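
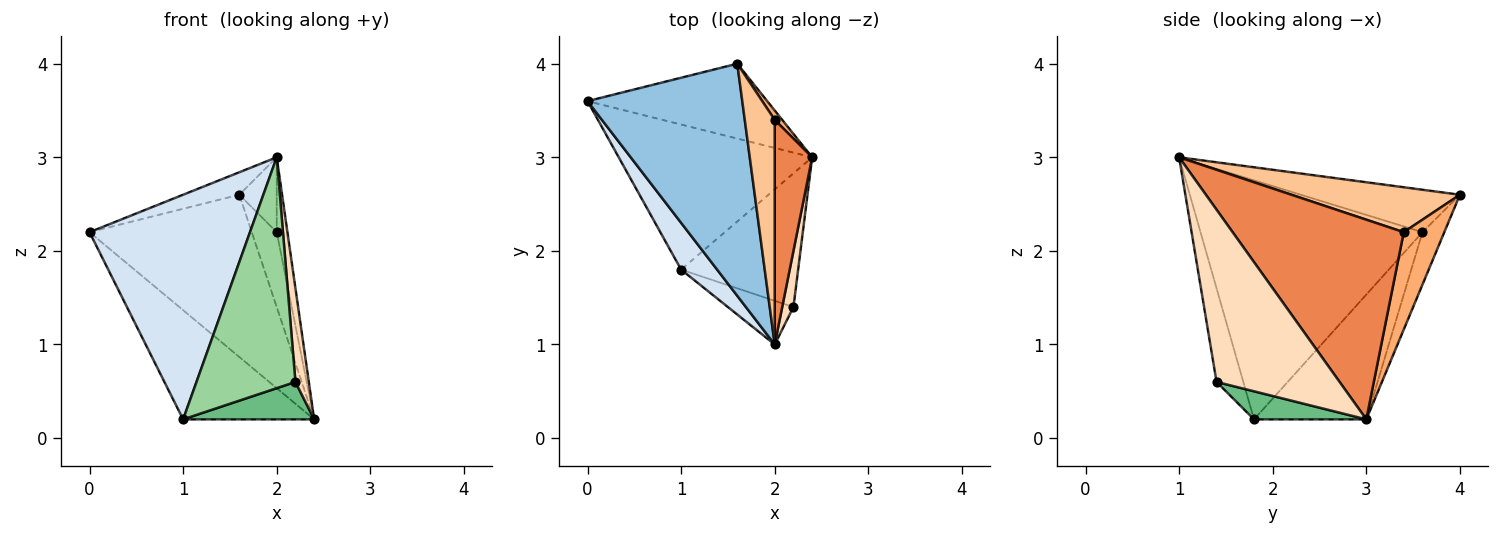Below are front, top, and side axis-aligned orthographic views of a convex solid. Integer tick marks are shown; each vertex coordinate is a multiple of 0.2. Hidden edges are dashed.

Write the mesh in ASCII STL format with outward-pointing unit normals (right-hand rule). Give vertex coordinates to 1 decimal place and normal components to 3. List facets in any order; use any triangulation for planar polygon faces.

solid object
 facet normal -0.121 0.901 -0.416
  outer loop
   vertex 1.6 4.0 2.6
   vertex 2.4 3.0 0.2
   vertex 0.0 3.6 2.2
  endloop
 endfacet
 facet normal -0.263 0.093 0.960
  outer loop
   vertex 1.6 4.0 2.6
   vertex 0.0 3.6 2.2
   vertex 2.0 1.0 3.0
  endloop
 endfacet
 facet normal -0.458 0.535 -0.710
  outer loop
   vertex 1.0 1.8 0.2
   vertex 0.0 3.6 2.2
   vertex 2.4 3.0 0.2
  endloop
 endfacet
 facet normal -0.804 -0.582 0.121
  outer loop
   vertex 1.0 1.8 0.2
   vertex 2.0 1.0 3.0
   vertex 0.0 3.6 2.2
  endloop
 endfacet
 facet normal 0.981 0.061 0.184
  outer loop
   vertex 2.0 3.4 2.2
   vertex 2.0 1.0 3.0
   vertex 2.4 3.0 0.2
  endloop
 endfacet
 facet normal 0.850 0.523 0.065
  outer loop
   vertex 2.0 3.4 2.2
   vertex 2.4 3.0 0.2
   vertex 1.6 4.0 2.6
  endloop
 endfacet
 facet normal 0.818 0.182 0.545
  outer loop
   vertex 2.0 3.4 2.2
   vertex 1.6 4.0 2.6
   vertex 2.0 1.0 3.0
  endloop
 endfacet
 facet normal 0.992 -0.108 0.065
  outer loop
   vertex 2.2 1.4 0.6
   vertex 2.4 3.0 0.2
   vertex 2.0 1.0 3.0
  endloop
 endfacet
 facet normal 0.225 -0.263 -0.938
  outer loop
   vertex 2.2 1.4 0.6
   vertex 1.0 1.8 0.2
   vertex 2.4 3.0 0.2
  endloop
 endfacet
 facet normal -0.257 -0.950 -0.180
  outer loop
   vertex 2.2 1.4 0.6
   vertex 2.0 1.0 3.0
   vertex 1.0 1.8 0.2
  endloop
 endfacet
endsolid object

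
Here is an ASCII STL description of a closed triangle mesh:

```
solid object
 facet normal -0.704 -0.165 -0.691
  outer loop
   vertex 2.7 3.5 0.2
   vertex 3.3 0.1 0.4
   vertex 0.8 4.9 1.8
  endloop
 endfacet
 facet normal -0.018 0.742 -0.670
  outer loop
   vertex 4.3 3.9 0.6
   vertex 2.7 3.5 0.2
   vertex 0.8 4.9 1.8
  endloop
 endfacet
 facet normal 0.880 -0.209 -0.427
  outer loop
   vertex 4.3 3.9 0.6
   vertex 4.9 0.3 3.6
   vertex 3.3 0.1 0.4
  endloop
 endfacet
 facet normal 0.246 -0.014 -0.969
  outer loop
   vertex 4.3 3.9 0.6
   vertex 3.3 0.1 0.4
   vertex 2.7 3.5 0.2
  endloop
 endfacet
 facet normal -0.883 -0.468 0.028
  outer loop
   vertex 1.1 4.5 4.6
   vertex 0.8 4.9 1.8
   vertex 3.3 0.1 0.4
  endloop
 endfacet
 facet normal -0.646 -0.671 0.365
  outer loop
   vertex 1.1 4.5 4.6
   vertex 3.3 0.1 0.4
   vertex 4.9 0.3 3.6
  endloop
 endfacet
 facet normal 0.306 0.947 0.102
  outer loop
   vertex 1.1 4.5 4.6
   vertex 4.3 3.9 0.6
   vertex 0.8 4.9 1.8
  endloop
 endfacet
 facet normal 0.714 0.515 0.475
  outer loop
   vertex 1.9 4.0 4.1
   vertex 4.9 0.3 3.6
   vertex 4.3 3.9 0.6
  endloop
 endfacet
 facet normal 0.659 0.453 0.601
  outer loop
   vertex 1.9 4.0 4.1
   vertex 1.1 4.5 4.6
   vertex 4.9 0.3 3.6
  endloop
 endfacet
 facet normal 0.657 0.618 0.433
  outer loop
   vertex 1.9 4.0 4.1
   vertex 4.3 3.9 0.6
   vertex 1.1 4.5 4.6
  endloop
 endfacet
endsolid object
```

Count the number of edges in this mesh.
15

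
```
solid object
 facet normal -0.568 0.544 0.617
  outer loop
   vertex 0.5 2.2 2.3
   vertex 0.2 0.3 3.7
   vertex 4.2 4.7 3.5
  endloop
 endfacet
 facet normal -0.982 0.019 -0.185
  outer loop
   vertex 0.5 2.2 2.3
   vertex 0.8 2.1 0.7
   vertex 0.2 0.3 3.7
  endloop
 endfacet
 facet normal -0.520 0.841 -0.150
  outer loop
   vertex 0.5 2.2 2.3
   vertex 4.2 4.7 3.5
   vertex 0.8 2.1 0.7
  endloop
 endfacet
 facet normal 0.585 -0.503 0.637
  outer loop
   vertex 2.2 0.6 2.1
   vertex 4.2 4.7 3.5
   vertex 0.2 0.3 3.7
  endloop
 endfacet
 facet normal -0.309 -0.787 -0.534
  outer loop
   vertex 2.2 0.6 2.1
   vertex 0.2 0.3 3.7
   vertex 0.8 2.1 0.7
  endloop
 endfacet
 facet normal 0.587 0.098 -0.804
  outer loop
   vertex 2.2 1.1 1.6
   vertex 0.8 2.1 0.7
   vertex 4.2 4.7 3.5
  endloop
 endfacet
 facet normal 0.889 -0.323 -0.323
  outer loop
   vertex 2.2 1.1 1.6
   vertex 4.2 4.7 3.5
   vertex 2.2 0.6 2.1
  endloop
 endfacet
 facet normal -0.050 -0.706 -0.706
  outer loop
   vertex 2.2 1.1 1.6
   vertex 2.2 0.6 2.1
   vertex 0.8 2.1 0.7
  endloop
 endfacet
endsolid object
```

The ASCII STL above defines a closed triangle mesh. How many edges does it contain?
12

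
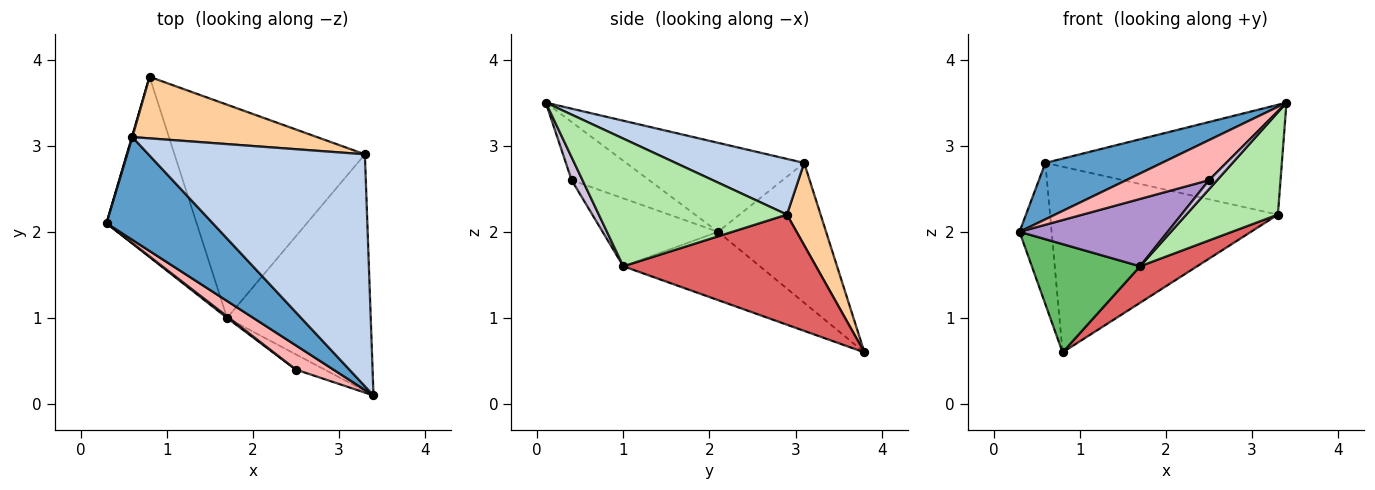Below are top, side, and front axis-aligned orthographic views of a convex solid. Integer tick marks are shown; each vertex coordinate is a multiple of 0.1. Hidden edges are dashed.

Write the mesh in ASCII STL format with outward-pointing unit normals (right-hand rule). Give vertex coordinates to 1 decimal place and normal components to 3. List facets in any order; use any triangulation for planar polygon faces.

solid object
 facet normal -0.592 -0.388 0.707
  outer loop
   vertex 0.6 3.1 2.8
   vertex 0.3 2.1 2.0
   vertex 3.4 0.1 3.5
  endloop
 endfacet
 facet normal 0.227 0.417 0.880
  outer loop
   vertex 0.6 3.1 2.8
   vertex 3.4 0.1 3.5
   vertex 3.3 2.9 2.2
  endloop
 endfacet
 facet normal -0.959 0.285 0.003
  outer loop
   vertex 0.6 3.1 2.8
   vertex 0.8 3.8 0.6
   vertex 0.3 2.1 2.0
  endloop
 endfacet
 facet normal 0.139 0.940 0.312
  outer loop
   vertex 0.6 3.1 2.8
   vertex 3.3 2.9 2.2
   vertex 0.8 3.8 0.6
  endloop
 endfacet
 facet normal -0.545 -0.432 -0.719
  outer loop
   vertex 1.7 1.0 1.6
   vertex 0.3 2.1 2.0
   vertex 0.8 3.8 0.6
  endloop
 endfacet
 facet normal 0.632 -0.308 -0.711
  outer loop
   vertex 1.7 1.0 1.6
   vertex 3.3 2.9 2.2
   vertex 3.4 0.1 3.5
  endloop
 endfacet
 facet normal 0.495 -0.147 -0.856
  outer loop
   vertex 1.7 1.0 1.6
   vertex 0.8 3.8 0.6
   vertex 3.3 2.9 2.2
  endloop
 endfacet
 facet normal -0.626 -0.668 0.403
  outer loop
   vertex 2.5 0.4 2.6
   vertex 3.4 0.1 3.5
   vertex 0.3 2.1 2.0
  endloop
 endfacet
 facet normal -0.614 -0.789 0.018
  outer loop
   vertex 2.5 0.4 2.6
   vertex 0.3 2.1 2.0
   vertex 1.7 1.0 1.6
  endloop
 endfacet
 facet normal 0.566 -0.424 -0.707
  outer loop
   vertex 2.5 0.4 2.6
   vertex 1.7 1.0 1.6
   vertex 3.4 0.1 3.5
  endloop
 endfacet
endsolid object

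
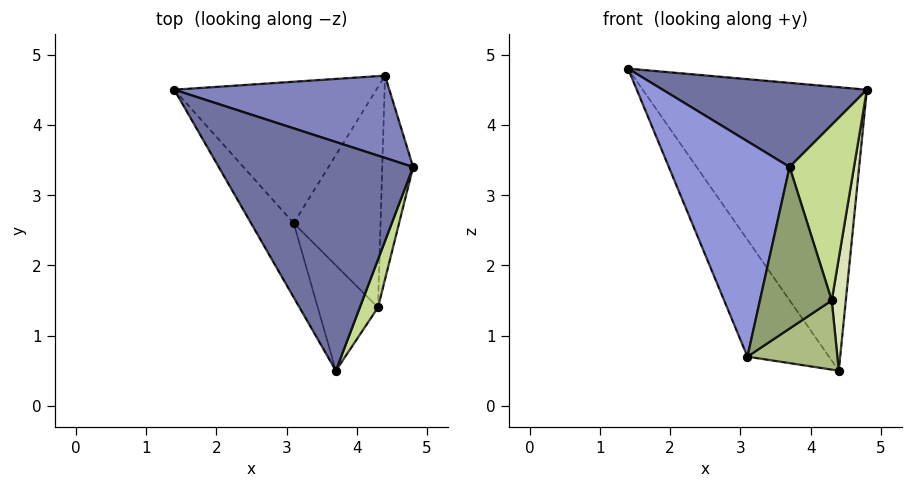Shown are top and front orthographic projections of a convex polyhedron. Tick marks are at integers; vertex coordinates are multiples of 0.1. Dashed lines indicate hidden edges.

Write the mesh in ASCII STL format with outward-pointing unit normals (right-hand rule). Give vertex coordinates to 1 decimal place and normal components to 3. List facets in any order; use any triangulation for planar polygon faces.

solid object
 facet normal -0.029 -0.345 0.938
  outer loop
   vertex 3.7 0.5 3.4
   vertex 4.8 3.4 4.5
   vertex 1.4 4.5 4.8
  endloop
 endfacet
 facet normal 0.318 0.911 0.264
  outer loop
   vertex 4.4 4.7 0.5
   vertex 1.4 4.5 4.8
   vertex 4.8 3.4 4.5
  endloop
 endfacet
 facet normal -0.879 -0.451 -0.155
  outer loop
   vertex 3.1 2.6 0.7
   vertex 3.7 0.5 3.4
   vertex 1.4 4.5 4.8
  endloop
 endfacet
 facet normal -0.754 0.418 -0.507
  outer loop
   vertex 3.1 2.6 0.7
   vertex 1.4 4.5 4.8
   vertex 4.4 4.7 0.5
  endloop
 endfacet
 facet normal -0.428 -0.757 -0.494
  outer loop
   vertex 4.3 1.4 1.5
   vertex 3.7 0.5 3.4
   vertex 3.1 2.6 0.7
  endloop
 endfacet
 facet normal 0.319 -0.284 -0.904
  outer loop
   vertex 4.3 1.4 1.5
   vertex 3.1 2.6 0.7
   vertex 4.4 4.7 0.5
  endloop
 endfacet
 facet normal 0.916 -0.387 0.106
  outer loop
   vertex 4.3 1.4 1.5
   vertex 4.8 3.4 4.5
   vertex 3.7 0.5 3.4
  endloop
 endfacet
 facet normal 0.990 -0.067 -0.121
  outer loop
   vertex 4.3 1.4 1.5
   vertex 4.4 4.7 0.5
   vertex 4.8 3.4 4.5
  endloop
 endfacet
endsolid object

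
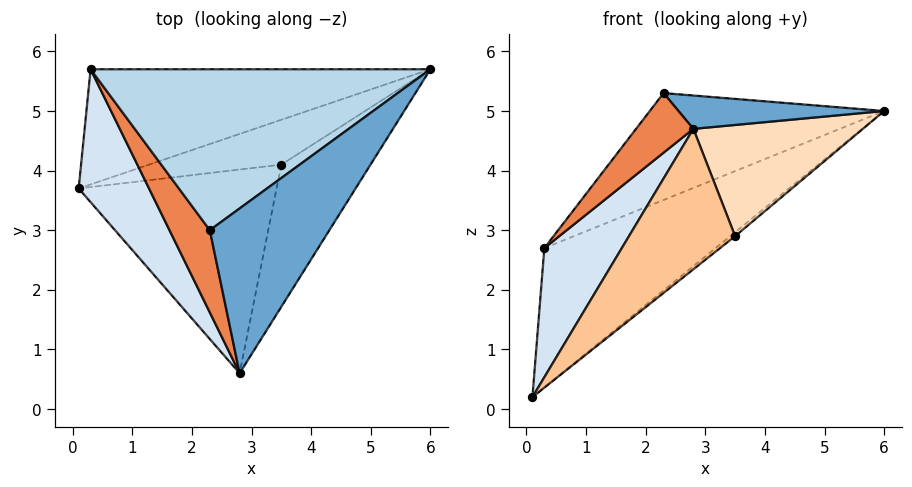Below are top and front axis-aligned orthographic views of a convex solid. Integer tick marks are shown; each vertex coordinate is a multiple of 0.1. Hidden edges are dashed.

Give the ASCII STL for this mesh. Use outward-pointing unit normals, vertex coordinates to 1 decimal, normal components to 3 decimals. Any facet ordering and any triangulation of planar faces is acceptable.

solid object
 facet normal 0.219 -0.194 0.956
  outer loop
   vertex 2.3 3.0 5.3
   vertex 2.8 0.6 4.7
   vertex 6.0 5.7 5.0
  endloop
 endfacet
 facet normal 0.249 0.746 -0.617
  outer loop
   vertex 0.3 5.7 2.7
   vertex 6.0 5.7 5.0
   vertex 0.1 3.7 0.2
  endloop
 endfacet
 facet normal -0.319 0.524 0.790
  outer loop
   vertex 0.3 5.7 2.7
   vertex 2.3 3.0 5.3
   vertex 6.0 5.7 5.0
  endloop
 endfacet
 facet normal -0.894 -0.312 0.321
  outer loop
   vertex 0.3 5.7 2.7
   vertex 0.1 3.7 0.2
   vertex 2.8 0.6 4.7
  endloop
 endfacet
 facet normal -0.879 -0.280 0.386
  outer loop
   vertex 0.3 5.7 2.7
   vertex 2.8 0.6 4.7
   vertex 2.3 3.0 5.3
  endloop
 endfacet
 facet normal 0.615 0.069 -0.785
  outer loop
   vertex 3.5 4.1 2.9
   vertex 0.1 3.7 0.2
   vertex 6.0 5.7 5.0
  endloop
 endfacet
 facet normal 0.585 -0.460 -0.668
  outer loop
   vertex 3.5 4.1 2.9
   vertex 2.8 0.6 4.7
   vertex 0.1 3.7 0.2
  endloop
 endfacet
 facet normal 0.726 -0.424 -0.542
  outer loop
   vertex 3.5 4.1 2.9
   vertex 6.0 5.7 5.0
   vertex 2.8 0.6 4.7
  endloop
 endfacet
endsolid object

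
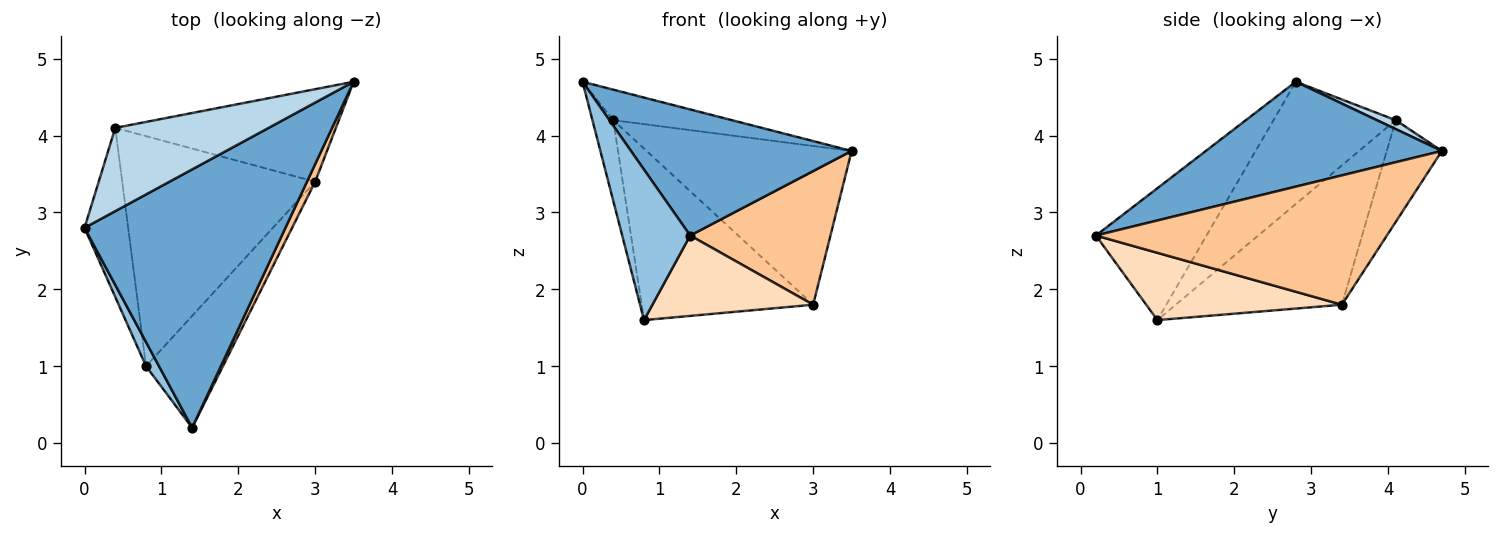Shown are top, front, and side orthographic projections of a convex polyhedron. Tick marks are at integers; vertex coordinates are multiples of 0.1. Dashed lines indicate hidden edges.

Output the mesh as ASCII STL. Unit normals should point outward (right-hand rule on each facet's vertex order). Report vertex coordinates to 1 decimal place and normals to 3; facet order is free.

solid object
 facet normal 0.425 -0.397 0.814
  outer loop
   vertex 1.4 0.2 2.7
   vertex 3.5 4.7 3.8
   vertex 0.0 2.8 4.7
  endloop
 endfacet
 facet normal -0.849 -0.522 0.084
  outer loop
   vertex 0.8 1.0 1.6
   vertex 1.4 0.2 2.7
   vertex 0.0 2.8 4.7
  endloop
 endfacet
 facet normal 0.054 0.344 0.937
  outer loop
   vertex 0.4 4.1 4.2
   vertex 0.0 2.8 4.7
   vertex 3.5 4.7 3.8
  endloop
 endfacet
 facet normal -0.930 0.158 -0.332
  outer loop
   vertex 0.4 4.1 4.2
   vertex 0.8 1.0 1.6
   vertex 0.0 2.8 4.7
  endloop
 endfacet
 facet normal -0.226 0.842 -0.490
  outer loop
   vertex 3.0 3.4 1.8
   vertex 0.4 4.1 4.2
   vertex 3.5 4.7 3.8
  endloop
 endfacet
 facet normal -0.501 0.517 -0.694
  outer loop
   vertex 3.0 3.4 1.8
   vertex 0.8 1.0 1.6
   vertex 0.4 4.1 4.2
  endloop
 endfacet
 facet normal 0.899 -0.434 0.057
  outer loop
   vertex 3.0 3.4 1.8
   vertex 3.5 4.7 3.8
   vertex 1.4 0.2 2.7
  endloop
 endfacet
 facet normal 0.579 -0.476 -0.662
  outer loop
   vertex 3.0 3.4 1.8
   vertex 1.4 0.2 2.7
   vertex 0.8 1.0 1.6
  endloop
 endfacet
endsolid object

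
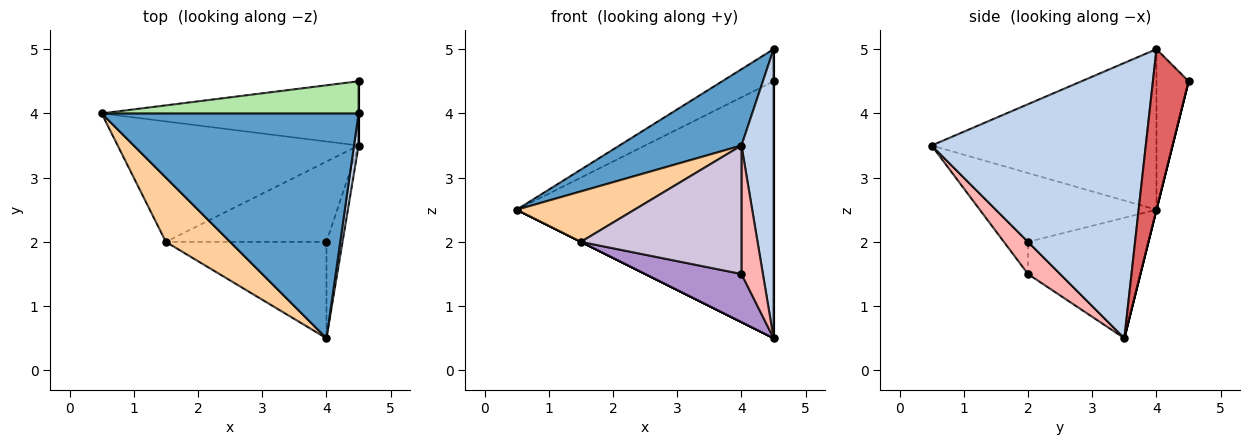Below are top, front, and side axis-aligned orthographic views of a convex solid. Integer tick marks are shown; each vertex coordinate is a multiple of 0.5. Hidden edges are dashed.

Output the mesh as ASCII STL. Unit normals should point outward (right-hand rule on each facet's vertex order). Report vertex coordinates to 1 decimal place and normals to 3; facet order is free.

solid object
 facet normal -0.509 -0.276 0.815
  outer loop
   vertex 4.5 4.0 5.0
   vertex 0.5 4.0 2.5
   vertex 4.0 0.5 3.5
  endloop
 endfacet
 facet normal 0.989 -0.148 0.016
  outer loop
   vertex 4.5 4.0 5.0
   vertex 4.0 0.5 3.5
   vertex 4.5 3.5 0.5
  endloop
 endfacet
 facet normal -0.447 0.000 -0.894
  outer loop
   vertex 1.5 2.0 2.0
   vertex 0.5 4.0 2.5
   vertex 4.5 3.5 0.5
  endloop
 endfacet
 facet normal -0.644 -0.472 0.601
  outer loop
   vertex 1.5 2.0 2.0
   vertex 4.0 0.5 3.5
   vertex 0.5 4.0 2.5
  endloop
 endfacet
 facet normal 0.000 0.970 -0.243
  outer loop
   vertex 4.5 4.5 4.5
   vertex 4.5 3.5 0.5
   vertex 0.5 4.0 2.5
  endloop
 endfacet
 facet normal -0.404 0.647 0.647
  outer loop
   vertex 4.5 4.5 4.5
   vertex 0.5 4.0 2.5
   vertex 4.5 4.0 5.0
  endloop
 endfacet
 facet normal 1.000 0.000 0.000
  outer loop
   vertex 4.5 4.5 4.5
   vertex 4.5 4.0 5.0
   vertex 4.5 3.5 0.5
  endloop
 endfacet
 facet normal 0.768 -0.512 -0.384
  outer loop
   vertex 4.0 2.0 1.5
   vertex 4.5 3.5 0.5
   vertex 4.0 0.5 3.5
  endloop
 endfacet
 facet normal -0.169 -0.507 -0.845
  outer loop
   vertex 4.0 2.0 1.5
   vertex 1.5 2.0 2.0
   vertex 4.5 3.5 0.5
  endloop
 endfacet
 facet normal -0.119 -0.794 -0.596
  outer loop
   vertex 4.0 2.0 1.5
   vertex 4.0 0.5 3.5
   vertex 1.5 2.0 2.0
  endloop
 endfacet
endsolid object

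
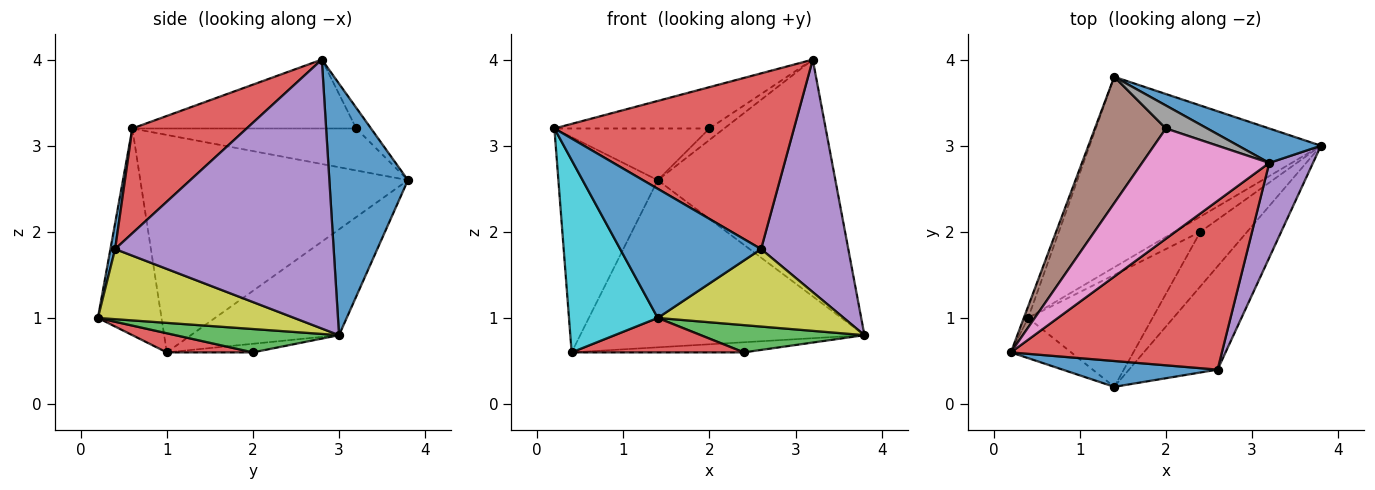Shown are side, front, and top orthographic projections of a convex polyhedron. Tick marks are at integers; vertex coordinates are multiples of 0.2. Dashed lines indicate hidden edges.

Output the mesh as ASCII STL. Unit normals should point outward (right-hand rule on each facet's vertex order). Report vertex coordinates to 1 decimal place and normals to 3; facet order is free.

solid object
 facet normal 0.401 0.907 0.132
  outer loop
   vertex 3.2 2.8 4.0
   vertex 3.8 3.0 0.8
   vertex 1.4 3.8 2.6
  endloop
 endfacet
 facet normal -0.937 0.348 -0.019
  outer loop
   vertex 0.4 1.0 0.6
   vertex 0.2 0.6 3.2
   vertex 1.4 3.8 2.6
  endloop
 endfacet
 facet normal -0.325 0.624 -0.711
  outer loop
   vertex 0.4 1.0 0.6
   vertex 1.4 3.8 2.6
   vertex 3.8 3.0 0.8
  endloop
 endfacet
 facet normal 0.325 -0.682 0.655
  outer loop
   vertex 2.6 0.4 1.8
   vertex 3.2 2.8 4.0
   vertex 0.2 0.6 3.2
  endloop
 endfacet
 facet normal 0.918 -0.366 0.149
  outer loop
   vertex 2.6 0.4 1.8
   vertex 3.8 3.0 0.8
   vertex 3.2 2.8 4.0
  endloop
 endfacet
 facet normal -0.480 0.332 0.812
  outer loop
   vertex 2.0 3.2 3.2
   vertex 1.4 3.8 2.6
   vertex 0.2 0.6 3.2
  endloop
 endfacet
 facet normal -0.452 0.313 0.835
  outer loop
   vertex 2.0 3.2 3.2
   vertex 0.2 0.6 3.2
   vertex 3.2 2.8 4.0
  endloop
 endfacet
 facet normal -0.408 0.408 0.816
  outer loop
   vertex 2.0 3.2 3.2
   vertex 3.2 2.8 4.0
   vertex 1.4 3.8 2.6
  endloop
 endfacet
 facet normal 0.535 -0.507 -0.676
  outer loop
   vertex 1.4 0.2 1.0
   vertex 3.8 3.0 0.8
   vertex 2.6 0.4 1.8
  endloop
 endfacet
 facet normal -0.574 -0.801 -0.167
  outer loop
   vertex 1.4 0.2 1.0
   vertex 0.2 0.6 3.2
   vertex 0.4 1.0 0.6
  endloop
 endfacet
 facet normal 0.033 -0.980 0.196
  outer loop
   vertex 1.4 0.2 1.0
   vertex 2.6 0.4 1.8
   vertex 0.2 0.6 3.2
  endloop
 endfacet
 facet normal -0.267 0.535 -0.802
  outer loop
   vertex 2.4 2.0 0.6
   vertex 0.4 1.0 0.6
   vertex 3.8 3.0 0.8
  endloop
 endfacet
 facet normal 0.408 -0.408 -0.816
  outer loop
   vertex 2.4 2.0 0.6
   vertex 3.8 3.0 0.8
   vertex 1.4 0.2 1.0
  endloop
 endfacet
 facet normal 0.145 -0.291 -0.946
  outer loop
   vertex 2.4 2.0 0.6
   vertex 1.4 0.2 1.0
   vertex 0.4 1.0 0.6
  endloop
 endfacet
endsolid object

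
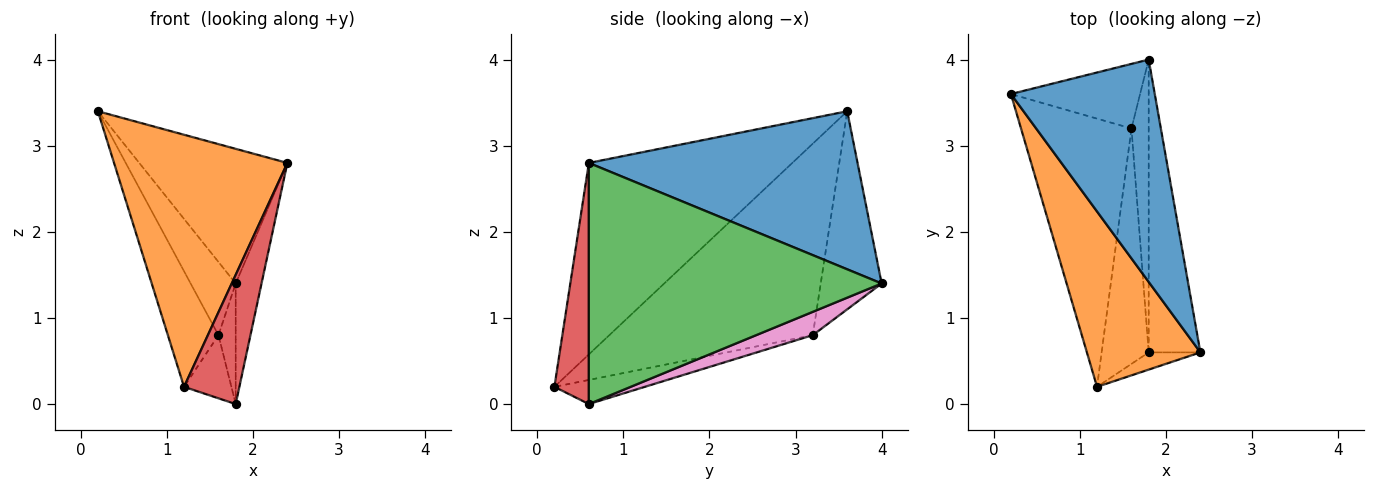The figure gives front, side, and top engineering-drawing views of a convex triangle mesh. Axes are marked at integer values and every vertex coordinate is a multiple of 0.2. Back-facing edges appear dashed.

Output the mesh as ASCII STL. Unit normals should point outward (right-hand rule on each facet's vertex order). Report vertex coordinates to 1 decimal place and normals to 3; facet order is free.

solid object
 facet normal 0.685 0.378 0.623
  outer loop
   vertex 1.8 4.0 1.4
   vertex 0.2 3.6 3.4
   vertex 2.4 0.6 2.8
  endloop
 endfacet
 facet normal -0.694 -0.591 0.411
  outer loop
   vertex 1.2 0.2 0.2
   vertex 2.4 0.6 2.8
   vertex 0.2 3.6 3.4
  endloop
 endfacet
 facet normal 0.974 0.086 -0.209
  outer loop
   vertex 1.8 0.6 0.0
   vertex 1.8 4.0 1.4
   vertex 2.4 0.6 2.8
  endloop
 endfacet
 facet normal 0.525 -0.844 -0.112
  outer loop
   vertex 1.8 0.6 0.0
   vertex 2.4 0.6 2.8
   vertex 1.2 0.2 0.2
  endloop
 endfacet
 facet normal -0.712 0.526 -0.464
  outer loop
   vertex 1.6 3.2 0.8
   vertex 0.2 3.6 3.4
   vertex 1.8 4.0 1.4
  endloop
 endfacet
 facet normal -0.847 0.211 -0.488
  outer loop
   vertex 1.6 3.2 0.8
   vertex 1.2 0.2 0.2
   vertex 0.2 3.6 3.4
  endloop
 endfacet
 facet normal 0.781 0.238 -0.577
  outer loop
   vertex 1.6 3.2 0.8
   vertex 1.8 4.0 1.4
   vertex 1.8 0.6 0.0
  endloop
 endfacet
 facet normal -0.443 0.232 -0.866
  outer loop
   vertex 1.6 3.2 0.8
   vertex 1.8 0.6 0.0
   vertex 1.2 0.2 0.2
  endloop
 endfacet
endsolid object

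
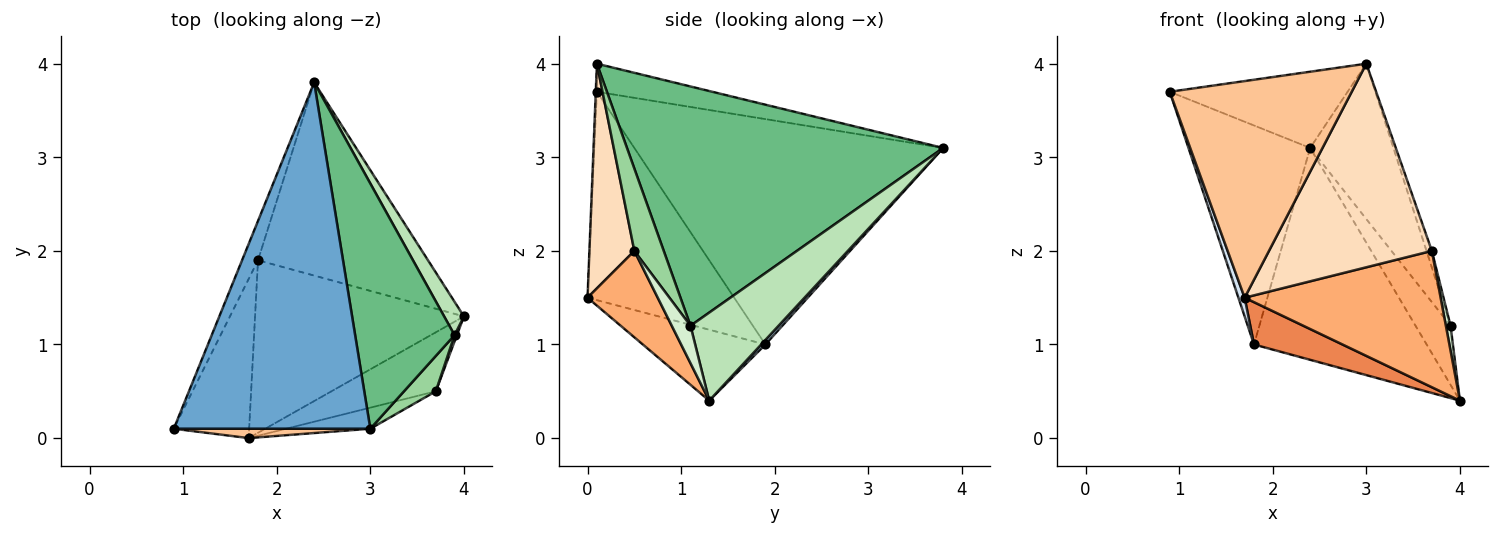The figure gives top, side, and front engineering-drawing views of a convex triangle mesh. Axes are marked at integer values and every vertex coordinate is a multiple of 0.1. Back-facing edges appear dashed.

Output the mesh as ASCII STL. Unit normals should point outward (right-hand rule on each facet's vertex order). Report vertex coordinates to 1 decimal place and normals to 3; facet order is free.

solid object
 facet normal -0.138 0.213 0.967
  outer loop
   vertex 3.0 0.1 4.0
   vertex 2.4 3.8 3.1
   vertex 0.9 0.1 3.7
  endloop
 endfacet
 facet normal -0.928 0.366 -0.066
  outer loop
   vertex 1.8 1.9 1.0
   vertex 0.9 0.1 3.7
   vertex 2.4 3.8 3.1
  endloop
 endfacet
 facet normal 0.018 0.739 -0.674
  outer loop
   vertex 1.8 1.9 1.0
   vertex 2.4 3.8 3.1
   vertex 4.0 1.3 0.4
  endloop
 endfacet
 facet normal -0.940 -0.040 -0.340
  outer loop
   vertex 1.7 0.0 1.5
   vertex 0.9 0.1 3.7
   vertex 1.8 1.9 1.0
  endloop
 endfacet
 facet normal -0.313 -0.226 -0.922
  outer loop
   vertex 1.7 0.0 1.5
   vertex 1.8 1.9 1.0
   vertex 4.0 1.3 0.4
  endloop
 endfacet
 facet normal 0.312 -0.872 -0.377
  outer loop
   vertex 1.7 0.0 1.5
   vertex 4.0 1.3 0.4
   vertex 3.7 0.5 2.0
  endloop
 endfacet
 facet normal -0.006 -0.999 0.043
  outer loop
   vertex 1.7 0.0 1.5
   vertex 3.0 0.1 4.0
   vertex 0.9 0.1 3.7
  endloop
 endfacet
 facet normal 0.265 -0.959 -0.099
  outer loop
   vertex 1.7 0.0 1.5
   vertex 3.7 0.5 2.0
   vertex 3.0 0.1 4.0
  endloop
 endfacet
 facet normal 0.897 0.236 0.373
  outer loop
   vertex 3.9 1.1 1.2
   vertex 2.4 3.8 3.1
   vertex 3.0 0.1 4.0
  endloop
 endfacet
 facet normal 0.920 0.167 0.355
  outer loop
   vertex 3.9 1.1 1.2
   vertex 3.0 0.1 4.0
   vertex 3.7 0.5 2.0
  endloop
 endfacet
 facet normal 0.910 0.362 0.204
  outer loop
   vertex 3.9 1.1 1.2
   vertex 4.0 1.3 0.4
   vertex 2.4 3.8 3.1
  endloop
 endfacet
 facet normal 0.968 -0.242 0.061
  outer loop
   vertex 3.9 1.1 1.2
   vertex 3.7 0.5 2.0
   vertex 4.0 1.3 0.4
  endloop
 endfacet
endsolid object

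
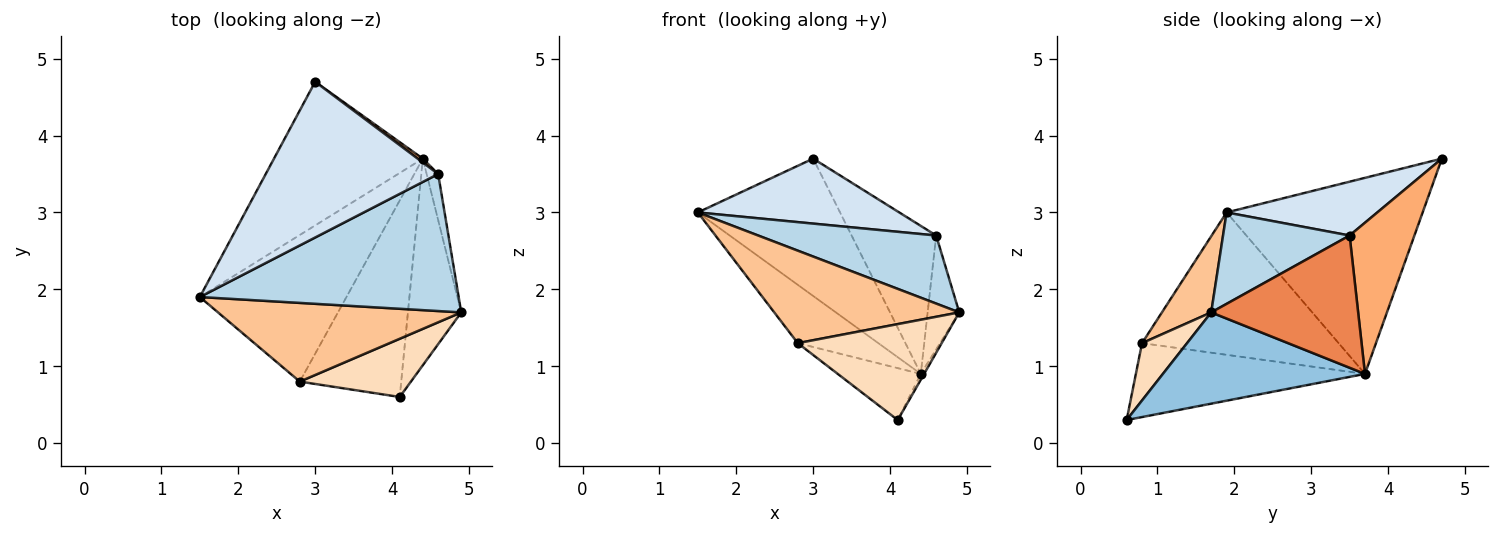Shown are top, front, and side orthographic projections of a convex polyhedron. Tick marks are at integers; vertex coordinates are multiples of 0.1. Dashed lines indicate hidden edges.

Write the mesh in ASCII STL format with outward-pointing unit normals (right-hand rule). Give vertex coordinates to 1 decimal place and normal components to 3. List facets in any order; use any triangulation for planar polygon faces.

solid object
 facet normal -0.690 0.500 -0.524
  outer loop
   vertex 4.4 3.7 0.9
   vertex 1.5 1.9 3.0
   vertex 3.0 4.7 3.7
  endloop
 endfacet
 facet normal 0.863 0.014 -0.504
  outer loop
   vertex 4.4 3.7 0.9
   vertex 4.9 1.7 1.7
   vertex 4.1 0.6 0.3
  endloop
 endfacet
 facet normal 0.302 -0.424 0.854
  outer loop
   vertex 4.6 3.5 2.7
   vertex 1.5 1.9 3.0
   vertex 4.9 1.7 1.7
  endloop
 endfacet
 facet normal 0.277 -0.370 0.887
  outer loop
   vertex 4.6 3.5 2.7
   vertex 3.0 4.7 3.7
   vertex 1.5 1.9 3.0
  endloop
 endfacet
 facet normal 0.974 0.210 -0.085
  outer loop
   vertex 4.6 3.5 2.7
   vertex 4.9 1.7 1.7
   vertex 4.4 3.7 0.9
  endloop
 endfacet
 facet normal 0.608 0.794 0.021
  outer loop
   vertex 4.6 3.5 2.7
   vertex 4.4 3.7 0.9
   vertex 3.0 4.7 3.7
  endloop
 endfacet
 facet normal 0.199 -0.746 0.635
  outer loop
   vertex 2.8 0.8 1.3
   vertex 4.9 1.7 1.7
   vertex 1.5 1.9 3.0
  endloop
 endfacet
 facet normal 0.258 -0.826 0.501
  outer loop
   vertex 2.8 0.8 1.3
   vertex 4.1 0.6 0.3
   vertex 4.9 1.7 1.7
  endloop
 endfacet
 facet normal -0.670 0.274 -0.690
  outer loop
   vertex 2.8 0.8 1.3
   vertex 1.5 1.9 3.0
   vertex 4.4 3.7 0.9
  endloop
 endfacet
 facet normal -0.576 0.209 -0.790
  outer loop
   vertex 2.8 0.8 1.3
   vertex 4.4 3.7 0.9
   vertex 4.1 0.6 0.3
  endloop
 endfacet
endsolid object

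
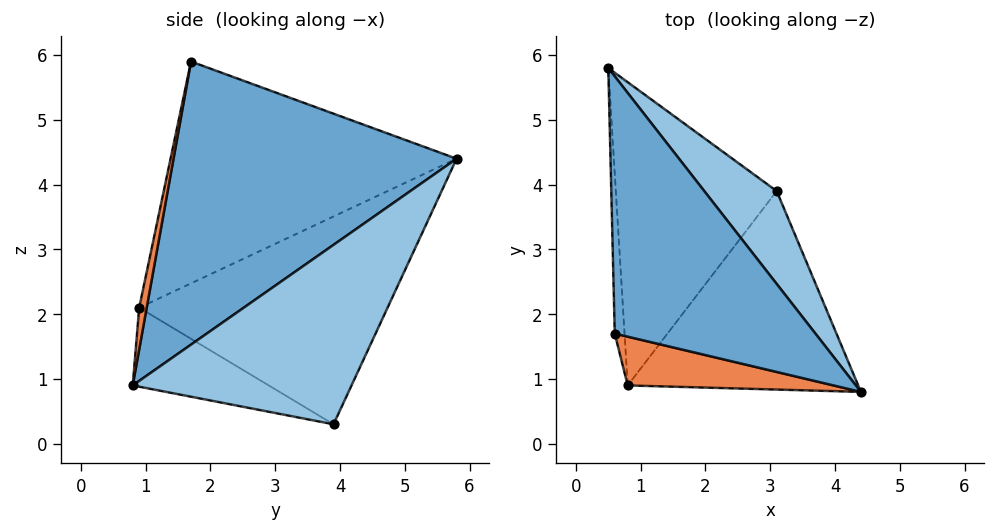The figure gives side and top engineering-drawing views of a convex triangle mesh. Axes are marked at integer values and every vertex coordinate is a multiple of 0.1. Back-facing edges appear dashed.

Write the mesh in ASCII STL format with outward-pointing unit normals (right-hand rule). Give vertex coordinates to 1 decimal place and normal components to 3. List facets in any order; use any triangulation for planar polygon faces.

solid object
 facet normal 0.795 0.226 0.563
  outer loop
   vertex 0.6 1.7 5.9
   vertex 4.4 0.8 0.9
   vertex 0.5 5.8 4.4
  endloop
 endfacet
 facet normal 0.842 0.419 0.340
  outer loop
   vertex 3.1 3.9 0.3
   vertex 0.5 5.8 4.4
   vertex 4.4 0.8 0.9
  endloop
 endfacet
 facet normal -0.998 -0.040 -0.044
  outer loop
   vertex 0.8 0.9 2.1
   vertex 0.6 1.7 5.9
   vertex 0.5 5.8 4.4
  endloop
 endfacet
 facet normal -0.769 0.232 -0.595
  outer loop
   vertex 0.8 0.9 2.1
   vertex 0.5 5.8 4.4
   vertex 3.1 3.9 0.3
  endloop
 endfacet
 facet normal 0.042 -0.977 0.208
  outer loop
   vertex 0.8 0.9 2.1
   vertex 4.4 0.8 0.9
   vertex 0.6 1.7 5.9
  endloop
 endfacet
 facet normal -0.309 -0.304 -0.901
  outer loop
   vertex 0.8 0.9 2.1
   vertex 3.1 3.9 0.3
   vertex 4.4 0.8 0.9
  endloop
 endfacet
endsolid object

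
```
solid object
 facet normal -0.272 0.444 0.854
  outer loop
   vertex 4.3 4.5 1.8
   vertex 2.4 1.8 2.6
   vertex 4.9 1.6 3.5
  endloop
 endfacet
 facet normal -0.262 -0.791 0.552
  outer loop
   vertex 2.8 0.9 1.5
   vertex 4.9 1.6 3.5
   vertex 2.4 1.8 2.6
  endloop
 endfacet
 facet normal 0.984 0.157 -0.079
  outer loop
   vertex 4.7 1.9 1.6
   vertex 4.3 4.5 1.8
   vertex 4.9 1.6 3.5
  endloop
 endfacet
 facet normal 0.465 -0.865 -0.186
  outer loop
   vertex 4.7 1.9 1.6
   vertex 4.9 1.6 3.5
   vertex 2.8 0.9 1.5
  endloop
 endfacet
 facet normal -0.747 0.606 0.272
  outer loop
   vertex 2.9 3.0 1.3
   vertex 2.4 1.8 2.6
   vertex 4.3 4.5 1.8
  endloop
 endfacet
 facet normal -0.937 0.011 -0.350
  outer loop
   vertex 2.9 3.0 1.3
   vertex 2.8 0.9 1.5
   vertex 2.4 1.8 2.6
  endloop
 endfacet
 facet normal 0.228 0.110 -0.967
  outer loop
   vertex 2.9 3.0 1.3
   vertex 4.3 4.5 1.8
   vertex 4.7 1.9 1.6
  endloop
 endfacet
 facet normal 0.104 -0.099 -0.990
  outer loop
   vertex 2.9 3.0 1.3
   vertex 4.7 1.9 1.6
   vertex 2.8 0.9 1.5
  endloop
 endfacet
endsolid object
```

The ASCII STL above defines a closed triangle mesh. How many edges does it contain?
12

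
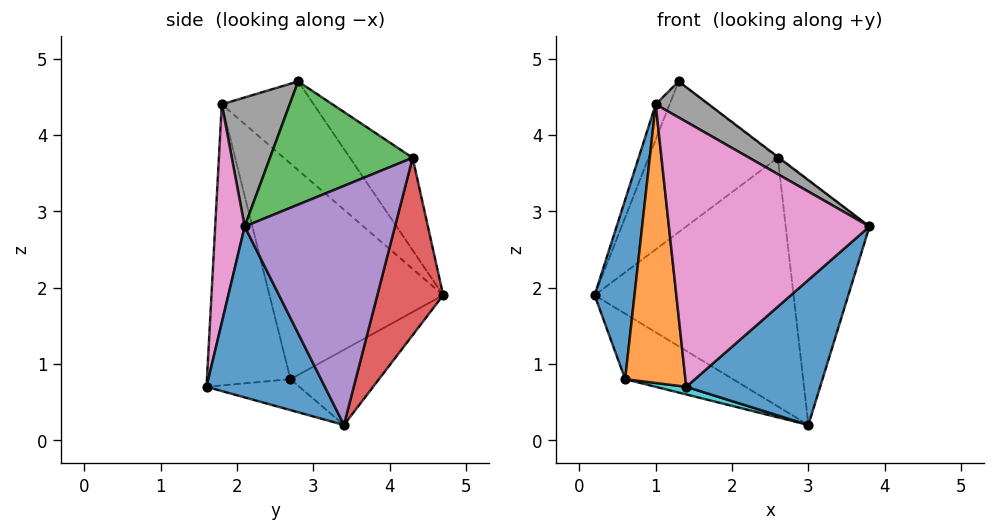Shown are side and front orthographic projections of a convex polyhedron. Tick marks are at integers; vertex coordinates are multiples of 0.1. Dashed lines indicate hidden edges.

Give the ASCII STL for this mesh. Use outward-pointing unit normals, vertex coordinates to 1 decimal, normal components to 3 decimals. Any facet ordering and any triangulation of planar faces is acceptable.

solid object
 facet normal 0.573 -0.649 -0.501
  outer loop
   vertex 3.0 3.4 0.2
   vertex 3.8 2.1 2.8
   vertex 1.4 1.6 0.7
  endloop
 endfacet
 facet normal -0.344 0.709 0.616
  outer loop
   vertex 2.6 4.3 3.7
   vertex 0.2 4.7 1.9
   vertex 1.3 2.8 4.7
  endloop
 endfacet
 facet normal 0.606 0.005 0.795
  outer loop
   vertex 2.6 4.3 3.7
   vertex 1.3 2.8 4.7
   vertex 3.8 2.1 2.8
  endloop
 endfacet
 facet normal 0.308 0.929 -0.204
  outer loop
   vertex 2.6 4.3 3.7
   vertex 3.0 3.4 0.2
   vertex 0.2 4.7 1.9
  endloop
 endfacet
 facet normal 0.873 0.487 -0.025
  outer loop
   vertex 2.6 4.3 3.7
   vertex 3.8 2.1 2.8
   vertex 3.0 3.4 0.2
  endloop
 endfacet
 facet normal -0.888 0.134 0.440
  outer loop
   vertex 1.0 1.8 4.4
   vertex 1.3 2.8 4.7
   vertex 0.2 4.7 1.9
  endloop
 endfacet
 facet normal 0.145 -0.987 0.069
  outer loop
   vertex 1.0 1.8 4.4
   vertex 1.4 1.6 0.7
   vertex 3.8 2.1 2.8
  endloop
 endfacet
 facet normal 0.489 -0.382 0.784
  outer loop
   vertex 1.0 1.8 4.4
   vertex 3.8 2.1 2.8
   vertex 1.3 2.8 4.7
  endloop
 endfacet
 facet normal -0.331 0.403 -0.853
  outer loop
   vertex 0.6 2.7 0.8
   vertex 0.2 4.7 1.9
   vertex 3.0 3.4 0.2
  endloop
 endfacet
 facet normal -0.222 -0.073 -0.972
  outer loop
   vertex 0.6 2.7 0.8
   vertex 3.0 3.4 0.2
   vertex 1.4 1.6 0.7
  endloop
 endfacet
 facet normal -0.973 -0.223 0.052
  outer loop
   vertex 0.6 2.7 0.8
   vertex 1.0 1.8 4.4
   vertex 0.2 4.7 1.9
  endloop
 endfacet
 facet normal -0.810 -0.584 -0.056
  outer loop
   vertex 0.6 2.7 0.8
   vertex 1.4 1.6 0.7
   vertex 1.0 1.8 4.4
  endloop
 endfacet
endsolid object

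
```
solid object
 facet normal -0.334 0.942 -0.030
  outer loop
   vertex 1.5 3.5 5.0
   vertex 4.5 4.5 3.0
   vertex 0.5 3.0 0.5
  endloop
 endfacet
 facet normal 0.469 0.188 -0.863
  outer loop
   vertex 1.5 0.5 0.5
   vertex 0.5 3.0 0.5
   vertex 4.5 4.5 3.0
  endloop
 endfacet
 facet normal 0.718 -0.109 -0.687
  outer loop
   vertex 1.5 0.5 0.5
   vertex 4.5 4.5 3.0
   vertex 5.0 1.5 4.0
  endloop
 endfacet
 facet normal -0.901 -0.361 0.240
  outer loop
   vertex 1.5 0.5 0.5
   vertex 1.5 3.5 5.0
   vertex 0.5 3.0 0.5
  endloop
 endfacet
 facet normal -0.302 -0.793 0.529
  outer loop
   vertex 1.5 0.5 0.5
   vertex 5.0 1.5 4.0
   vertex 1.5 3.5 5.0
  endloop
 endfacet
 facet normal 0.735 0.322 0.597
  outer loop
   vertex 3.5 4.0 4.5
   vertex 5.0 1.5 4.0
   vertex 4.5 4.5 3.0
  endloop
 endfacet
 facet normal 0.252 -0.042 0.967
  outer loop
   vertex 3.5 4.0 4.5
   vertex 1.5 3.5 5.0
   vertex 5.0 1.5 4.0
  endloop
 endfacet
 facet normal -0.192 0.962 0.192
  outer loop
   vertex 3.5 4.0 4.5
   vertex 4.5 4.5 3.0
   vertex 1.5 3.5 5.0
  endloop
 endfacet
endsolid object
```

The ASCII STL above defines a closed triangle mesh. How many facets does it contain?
8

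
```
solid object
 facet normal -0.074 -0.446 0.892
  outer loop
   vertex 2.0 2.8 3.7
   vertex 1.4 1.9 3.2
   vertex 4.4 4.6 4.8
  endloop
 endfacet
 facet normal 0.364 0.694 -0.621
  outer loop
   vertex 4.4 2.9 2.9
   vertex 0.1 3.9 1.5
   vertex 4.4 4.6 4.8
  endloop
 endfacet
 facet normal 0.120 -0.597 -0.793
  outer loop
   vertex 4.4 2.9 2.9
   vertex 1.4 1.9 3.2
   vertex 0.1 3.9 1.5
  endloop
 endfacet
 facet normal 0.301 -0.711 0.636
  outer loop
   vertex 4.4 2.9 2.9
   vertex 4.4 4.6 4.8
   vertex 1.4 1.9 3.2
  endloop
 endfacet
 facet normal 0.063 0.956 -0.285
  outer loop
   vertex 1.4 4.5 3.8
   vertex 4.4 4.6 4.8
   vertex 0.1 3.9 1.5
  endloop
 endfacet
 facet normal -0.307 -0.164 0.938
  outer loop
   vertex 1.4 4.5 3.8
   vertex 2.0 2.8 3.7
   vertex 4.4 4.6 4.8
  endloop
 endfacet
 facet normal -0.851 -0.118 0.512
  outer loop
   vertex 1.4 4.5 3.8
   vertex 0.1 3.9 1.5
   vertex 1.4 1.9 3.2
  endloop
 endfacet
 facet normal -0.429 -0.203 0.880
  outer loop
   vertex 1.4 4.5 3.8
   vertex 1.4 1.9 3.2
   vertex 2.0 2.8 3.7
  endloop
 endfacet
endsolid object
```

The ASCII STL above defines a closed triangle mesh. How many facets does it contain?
8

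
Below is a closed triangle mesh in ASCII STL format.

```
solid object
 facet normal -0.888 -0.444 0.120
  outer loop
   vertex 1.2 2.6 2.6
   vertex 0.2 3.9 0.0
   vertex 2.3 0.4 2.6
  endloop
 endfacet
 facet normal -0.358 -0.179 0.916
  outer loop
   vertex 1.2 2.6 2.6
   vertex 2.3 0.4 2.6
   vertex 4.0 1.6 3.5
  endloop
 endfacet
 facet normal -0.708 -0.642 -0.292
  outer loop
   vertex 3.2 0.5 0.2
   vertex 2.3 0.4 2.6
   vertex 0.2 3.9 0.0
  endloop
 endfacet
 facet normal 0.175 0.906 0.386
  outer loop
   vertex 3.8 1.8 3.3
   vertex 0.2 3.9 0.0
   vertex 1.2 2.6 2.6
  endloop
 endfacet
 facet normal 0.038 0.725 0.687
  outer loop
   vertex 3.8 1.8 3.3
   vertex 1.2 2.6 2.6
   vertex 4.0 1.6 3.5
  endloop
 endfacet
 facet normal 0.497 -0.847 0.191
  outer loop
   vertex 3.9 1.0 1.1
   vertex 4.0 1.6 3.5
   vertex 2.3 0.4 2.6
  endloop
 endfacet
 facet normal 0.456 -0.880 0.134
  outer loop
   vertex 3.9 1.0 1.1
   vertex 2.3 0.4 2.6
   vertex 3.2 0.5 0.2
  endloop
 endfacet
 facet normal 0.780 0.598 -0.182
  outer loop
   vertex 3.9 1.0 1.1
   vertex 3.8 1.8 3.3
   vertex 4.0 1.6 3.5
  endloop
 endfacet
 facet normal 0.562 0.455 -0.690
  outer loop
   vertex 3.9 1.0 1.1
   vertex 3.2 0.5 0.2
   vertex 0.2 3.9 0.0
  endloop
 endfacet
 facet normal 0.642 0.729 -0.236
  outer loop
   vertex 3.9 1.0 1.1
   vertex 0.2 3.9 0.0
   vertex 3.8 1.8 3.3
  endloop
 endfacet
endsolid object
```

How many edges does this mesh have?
15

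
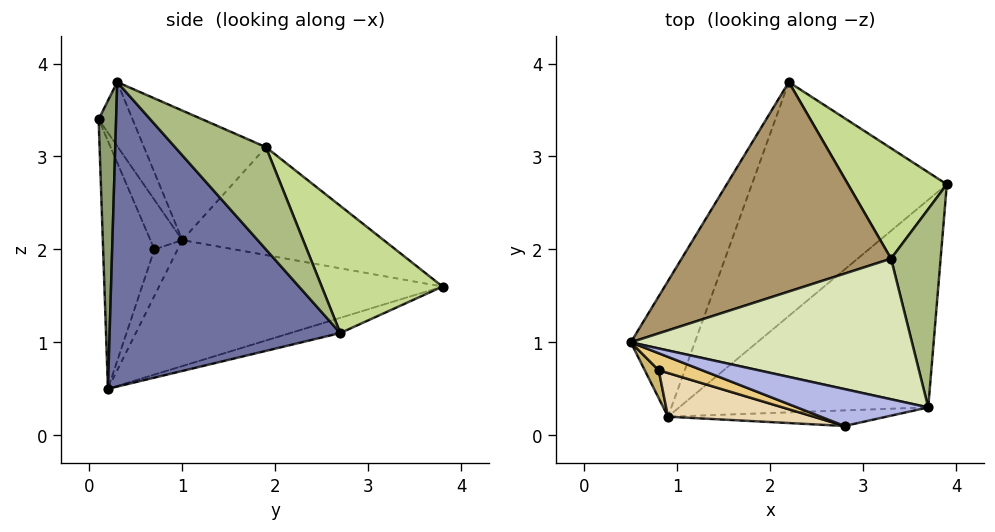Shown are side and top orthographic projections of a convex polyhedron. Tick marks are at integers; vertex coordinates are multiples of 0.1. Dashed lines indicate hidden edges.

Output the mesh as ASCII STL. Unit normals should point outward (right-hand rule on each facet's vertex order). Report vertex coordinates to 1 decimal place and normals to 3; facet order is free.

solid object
 facet normal 0.611 -0.613 -0.500
  outer loop
   vertex 0.9 0.2 0.5
   vertex 3.9 2.7 1.1
   vertex 3.7 0.3 3.8
  endloop
 endfacet
 facet normal -0.810 0.418 -0.412
  outer loop
   vertex 2.2 3.8 1.6
   vertex 0.9 0.2 0.5
   vertex 0.5 1.0 2.1
  endloop
 endfacet
 facet normal -0.074 0.316 -0.946
  outer loop
   vertex 2.2 3.8 1.6
   vertex 3.9 2.7 1.1
   vertex 0.9 0.2 0.5
  endloop
 endfacet
 facet normal -0.432 0.174 0.885
  outer loop
   vertex 2.8 0.1 3.4
   vertex 3.7 0.3 3.8
   vertex 0.5 1.0 2.1
  endloop
 endfacet
 facet normal 0.309 -0.922 -0.234
  outer loop
   vertex 2.8 0.1 3.4
   vertex 0.9 0.2 0.5
   vertex 3.7 0.3 3.8
  endloop
 endfacet
 facet normal 0.831 0.384 0.403
  outer loop
   vertex 3.3 1.9 3.1
   vertex 3.7 0.3 3.8
   vertex 3.9 2.7 1.1
  endloop
 endfacet
 facet normal 0.575 0.686 0.447
  outer loop
   vertex 3.3 1.9 3.1
   vertex 3.9 2.7 1.1
   vertex 2.2 3.8 1.6
  endloop
 endfacet
 facet normal -0.402 0.281 0.872
  outer loop
   vertex 3.3 1.9 3.1
   vertex 0.5 1.0 2.1
   vertex 3.7 0.3 3.8
  endloop
 endfacet
 facet normal -0.420 0.400 0.815
  outer loop
   vertex 3.3 1.9 3.1
   vertex 2.2 3.8 1.6
   vertex 0.5 1.0 2.1
  endloop
 endfacet
 facet normal -0.659 -0.725 0.198
  outer loop
   vertex 0.8 0.7 2.0
   vertex 0.5 1.0 2.1
   vertex 0.9 0.2 0.5
  endloop
 endfacet
 facet normal -0.540 -0.697 0.472
  outer loop
   vertex 0.8 0.7 2.0
   vertex 2.8 0.1 3.4
   vertex 0.5 1.0 2.1
  endloop
 endfacet
 facet normal -0.439 -0.861 0.258
  outer loop
   vertex 0.8 0.7 2.0
   vertex 0.9 0.2 0.5
   vertex 2.8 0.1 3.4
  endloop
 endfacet
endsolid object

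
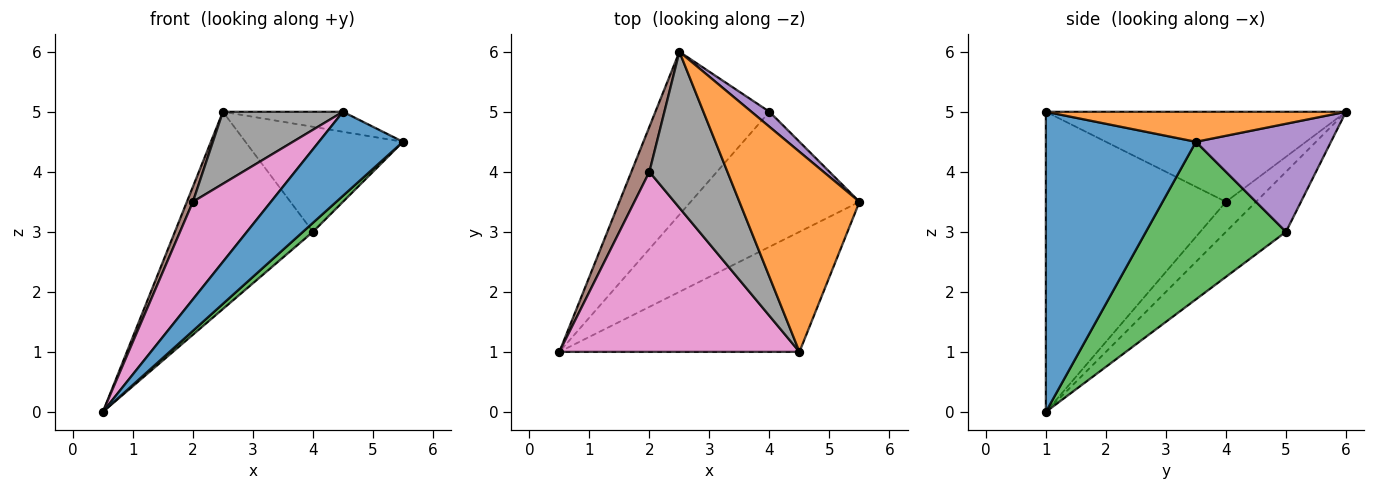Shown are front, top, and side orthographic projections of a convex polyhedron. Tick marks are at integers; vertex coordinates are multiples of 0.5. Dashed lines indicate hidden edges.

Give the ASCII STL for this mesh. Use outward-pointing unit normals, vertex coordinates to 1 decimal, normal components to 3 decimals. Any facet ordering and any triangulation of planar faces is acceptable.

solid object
 facet normal 0.715 -0.401 -0.572
  outer loop
   vertex 4.5 1.0 5.0
   vertex 0.5 1.0 0.0
   vertex 5.5 3.5 4.5
  endloop
 endfacet
 facet normal 0.241 0.097 0.966
  outer loop
   vertex 4.5 1.0 5.0
   vertex 5.5 3.5 4.5
   vertex 2.5 6.0 5.0
  endloop
 endfacet
 facet normal 0.682 -0.049 -0.730
  outer loop
   vertex 4.0 5.0 3.0
   vertex 5.5 3.5 4.5
   vertex 0.5 1.0 0.0
  endloop
 endfacet
 facet normal -0.318 0.731 -0.604
  outer loop
   vertex 4.0 5.0 3.0
   vertex 0.5 1.0 0.0
   vertex 2.5 6.0 5.0
  endloop
 endfacet
 facet normal 0.647 0.755 0.108
  outer loop
   vertex 4.0 5.0 3.0
   vertex 2.5 6.0 5.0
   vertex 5.5 3.5 4.5
  endloop
 endfacet
 facet normal -0.845 -0.169 0.507
  outer loop
   vertex 2.0 4.0 3.5
   vertex 2.5 6.0 5.0
   vertex 0.5 1.0 0.0
  endloop
 endfacet
 facet normal -0.740 -0.321 0.592
  outer loop
   vertex 2.0 4.0 3.5
   vertex 0.5 1.0 0.0
   vertex 4.5 1.0 5.0
  endloop
 endfacet
 facet normal -0.723 -0.289 0.627
  outer loop
   vertex 2.0 4.0 3.5
   vertex 4.5 1.0 5.0
   vertex 2.5 6.0 5.0
  endloop
 endfacet
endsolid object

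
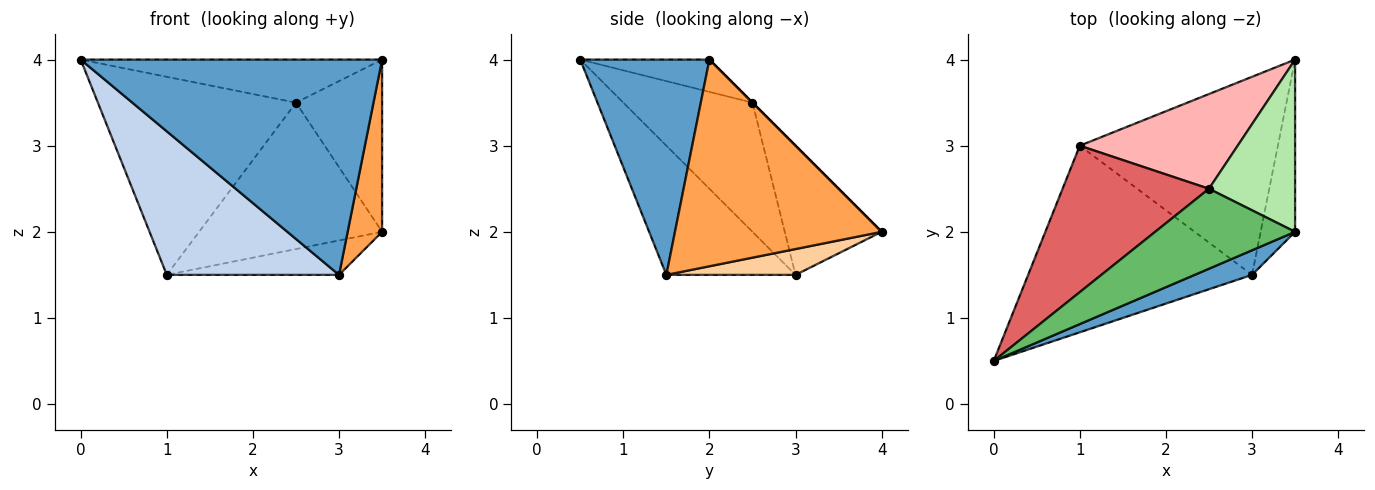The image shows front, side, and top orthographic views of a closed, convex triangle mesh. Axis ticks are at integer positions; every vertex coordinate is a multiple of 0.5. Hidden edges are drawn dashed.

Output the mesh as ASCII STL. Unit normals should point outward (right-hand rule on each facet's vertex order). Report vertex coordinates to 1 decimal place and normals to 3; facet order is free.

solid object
 facet normal 0.392 -0.914 0.104
  outer loop
   vertex 3.0 1.5 1.5
   vertex 3.5 2.0 4.0
   vertex 0.0 0.5 4.0
  endloop
 endfacet
 facet normal -0.416 -0.554 -0.721
  outer loop
   vertex 3.0 1.5 1.5
   vertex 0.0 0.5 4.0
   vertex 1.0 3.0 1.5
  endloop
 endfacet
 facet normal 0.973 -0.162 -0.162
  outer loop
   vertex 3.0 1.5 1.5
   vertex 3.5 4.0 2.0
   vertex 3.5 2.0 4.0
  endloop
 endfacet
 facet normal 0.127 0.170 -0.977
  outer loop
   vertex 3.0 1.5 1.5
   vertex 1.0 3.0 1.5
   vertex 3.5 4.0 2.0
  endloop
 endfacet
 facet normal -0.199 0.465 0.863
  outer loop
   vertex 2.5 2.5 3.5
   vertex 0.0 0.5 4.0
   vertex 3.5 2.0 4.0
  endloop
 endfacet
 facet normal 0.000 0.707 0.707
  outer loop
   vertex 2.5 2.5 3.5
   vertex 3.5 2.0 4.0
   vertex 3.5 4.0 2.0
  endloop
 endfacet
 facet normal -0.464 0.712 0.526
  outer loop
   vertex 2.5 2.5 3.5
   vertex 1.0 3.0 1.5
   vertex 0.0 0.5 4.0
  endloop
 endfacet
 facet normal -0.406 0.767 0.496
  outer loop
   vertex 2.5 2.5 3.5
   vertex 3.5 4.0 2.0
   vertex 1.0 3.0 1.5
  endloop
 endfacet
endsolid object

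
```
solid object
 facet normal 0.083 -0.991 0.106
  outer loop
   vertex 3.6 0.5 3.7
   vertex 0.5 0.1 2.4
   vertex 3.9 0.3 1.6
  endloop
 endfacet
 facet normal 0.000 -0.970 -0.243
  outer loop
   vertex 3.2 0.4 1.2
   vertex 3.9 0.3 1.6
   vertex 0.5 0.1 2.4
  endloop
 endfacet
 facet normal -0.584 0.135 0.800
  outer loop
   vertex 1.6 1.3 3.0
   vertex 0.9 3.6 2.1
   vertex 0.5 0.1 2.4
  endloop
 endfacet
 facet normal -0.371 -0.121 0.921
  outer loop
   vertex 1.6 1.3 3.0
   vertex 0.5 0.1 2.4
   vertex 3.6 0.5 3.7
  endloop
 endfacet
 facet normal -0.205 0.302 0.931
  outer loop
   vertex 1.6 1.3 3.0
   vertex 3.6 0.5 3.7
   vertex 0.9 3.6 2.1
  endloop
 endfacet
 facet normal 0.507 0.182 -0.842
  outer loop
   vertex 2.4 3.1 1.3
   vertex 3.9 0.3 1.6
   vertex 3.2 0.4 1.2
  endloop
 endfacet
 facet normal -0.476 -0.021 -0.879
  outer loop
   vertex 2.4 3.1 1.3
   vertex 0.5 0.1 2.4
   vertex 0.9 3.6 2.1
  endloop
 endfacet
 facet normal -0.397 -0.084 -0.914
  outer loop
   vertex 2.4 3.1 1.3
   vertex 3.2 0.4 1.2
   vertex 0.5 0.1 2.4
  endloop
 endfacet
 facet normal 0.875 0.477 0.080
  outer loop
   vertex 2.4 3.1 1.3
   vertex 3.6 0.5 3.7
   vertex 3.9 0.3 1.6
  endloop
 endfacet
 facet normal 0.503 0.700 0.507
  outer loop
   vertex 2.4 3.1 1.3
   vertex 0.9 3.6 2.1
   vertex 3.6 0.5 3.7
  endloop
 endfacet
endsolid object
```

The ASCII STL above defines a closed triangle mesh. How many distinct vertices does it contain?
7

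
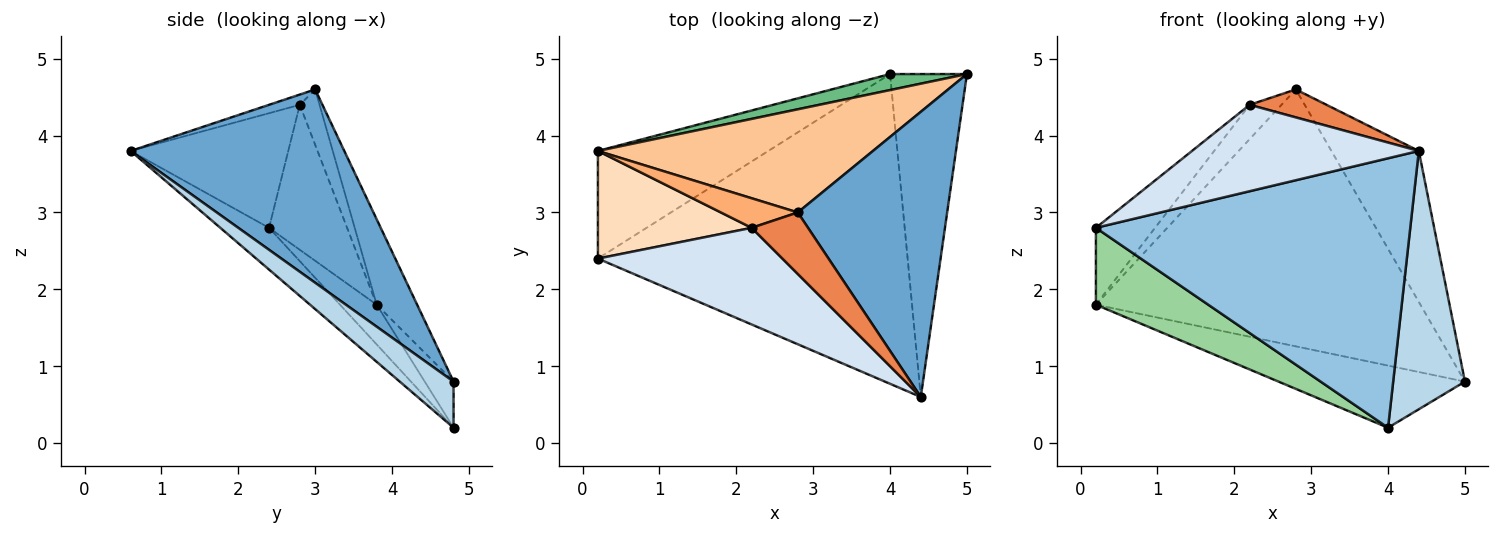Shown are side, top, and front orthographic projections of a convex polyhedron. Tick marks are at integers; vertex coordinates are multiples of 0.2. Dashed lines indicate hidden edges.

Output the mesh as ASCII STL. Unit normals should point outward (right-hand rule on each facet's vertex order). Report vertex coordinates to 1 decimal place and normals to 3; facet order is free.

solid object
 facet normal 0.753 0.308 0.582
  outer loop
   vertex 2.8 3.0 4.6
   vertex 4.4 0.6 3.8
   vertex 5.0 4.8 0.8
  endloop
 endfacet
 facet normal -0.101 -0.653 -0.751
  outer loop
   vertex 4.0 4.8 0.2
   vertex 4.4 0.6 3.8
   vertex 0.2 2.4 2.8
  endloop
 endfacet
 facet normal 0.424 -0.566 -0.707
  outer loop
   vertex 4.0 4.8 0.2
   vertex 5.0 4.8 0.8
   vertex 4.4 0.6 3.8
  endloop
 endfacet
 facet normal -0.420 -0.605 0.677
  outer loop
   vertex 2.2 2.8 4.4
   vertex 0.2 2.4 2.8
   vertex 4.4 0.6 3.8
  endloop
 endfacet
 facet normal -0.163 -0.408 0.898
  outer loop
   vertex 2.2 2.8 4.4
   vertex 4.4 0.6 3.8
   vertex 2.8 3.0 4.6
  endloop
 endfacet
 facet normal -0.425 0.685 0.591
  outer loop
   vertex 0.2 3.8 1.8
   vertex 2.2 2.8 4.4
   vertex 2.8 3.0 4.6
  endloop
 endfacet
 facet normal -0.115 0.922 0.370
  outer loop
   vertex 0.2 3.8 1.8
   vertex 2.8 3.0 4.6
   vertex 5.0 4.8 0.8
  endloop
 endfacet
 facet normal -0.609 0.461 0.646
  outer loop
   vertex 0.2 3.8 1.8
   vertex 0.2 2.4 2.8
   vertex 2.2 2.8 4.4
  endloop
 endfacet
 facet normal -0.148 0.958 0.247
  outer loop
   vertex 0.2 3.8 1.8
   vertex 5.0 4.8 0.8
   vertex 4.0 4.8 0.2
  endloop
 endfacet
 facet normal -0.186 -0.571 -0.799
  outer loop
   vertex 0.2 3.8 1.8
   vertex 4.0 4.8 0.2
   vertex 0.2 2.4 2.8
  endloop
 endfacet
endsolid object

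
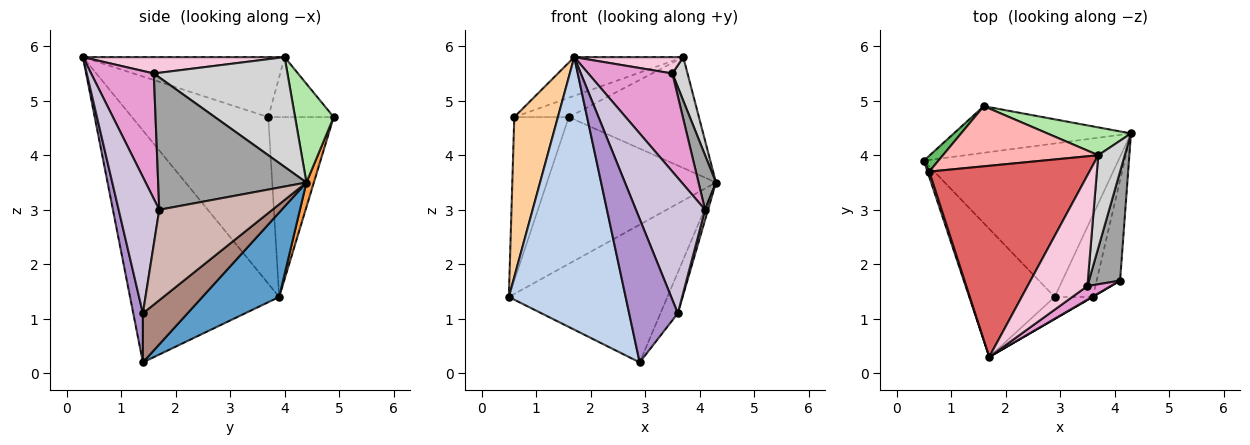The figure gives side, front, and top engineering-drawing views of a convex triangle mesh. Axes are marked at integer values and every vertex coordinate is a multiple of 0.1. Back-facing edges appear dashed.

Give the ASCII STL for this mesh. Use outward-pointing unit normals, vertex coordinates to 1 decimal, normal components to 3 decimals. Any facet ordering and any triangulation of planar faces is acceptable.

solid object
 facet normal 0.308 0.635 -0.708
  outer loop
   vertex 2.9 1.4 0.2
   vertex 0.5 3.9 1.4
   vertex 4.3 4.4 3.5
  endloop
 endfacet
 facet normal -0.756 -0.592 -0.278
  outer loop
   vertex 2.9 1.4 0.2
   vertex 1.7 0.3 5.8
   vertex 0.5 3.9 1.4
  endloop
 endfacet
 facet normal 0.042 0.952 -0.303
  outer loop
   vertex 1.6 4.9 4.7
   vertex 4.3 4.4 3.5
   vertex 0.5 3.9 1.4
  endloop
 endfacet
 facet normal -0.952 -0.305 0.010
  outer loop
   vertex 0.6 3.7 4.7
   vertex 0.5 3.9 1.4
   vertex 1.7 0.3 5.8
  endloop
 endfacet
 facet normal -0.767 0.639 0.062
  outer loop
   vertex 0.6 3.7 4.7
   vertex 1.6 4.9 4.7
   vertex 0.5 3.9 1.4
  endloop
 endfacet
 facet normal 0.277 0.932 0.234
  outer loop
   vertex 3.7 4.0 5.8
   vertex 4.3 4.4 3.5
   vertex 1.6 4.9 4.7
  endloop
 endfacet
 facet normal -0.345 0.186 0.920
  outer loop
   vertex 3.7 4.0 5.8
   vertex 0.6 3.7 4.7
   vertex 1.7 0.3 5.8
  endloop
 endfacet
 facet normal -0.345 0.287 0.894
  outer loop
   vertex 3.7 4.0 5.8
   vertex 1.6 4.9 4.7
   vertex 0.6 3.7 4.7
  endloop
 endfacet
 facet normal 0.192 -0.970 -0.149
  outer loop
   vertex 3.6 1.4 1.1
   vertex 1.7 0.3 5.8
   vertex 2.9 1.4 0.2
  endloop
 endfacet
 facet normal 0.506 -0.862 0.003
  outer loop
   vertex 3.6 1.4 1.1
   vertex 4.1 1.7 3.0
   vertex 1.7 0.3 5.8
  endloop
 endfacet
 facet normal 0.755 0.293 -0.587
  outer loop
   vertex 3.6 1.4 1.1
   vertex 2.9 1.4 0.2
   vertex 4.3 4.4 3.5
  endloop
 endfacet
 facet normal 0.968 -0.025 -0.251
  outer loop
   vertex 3.6 1.4 1.1
   vertex 4.3 4.4 3.5
   vertex 4.1 1.7 3.0
  endloop
 endfacet
 facet normal 0.594 -0.797 0.111
  outer loop
   vertex 3.5 1.6 5.5
   vertex 1.7 0.3 5.8
   vertex 4.1 1.7 3.0
  endloop
 endfacet
 facet normal 0.261 -0.141 0.955
  outer loop
   vertex 3.5 1.6 5.5
   vertex 3.7 4.0 5.8
   vertex 1.7 0.3 5.8
  endloop
 endfacet
 facet normal 0.967 -0.114 0.228
  outer loop
   vertex 3.5 1.6 5.5
   vertex 4.1 1.7 3.0
   vertex 4.3 4.4 3.5
  endloop
 endfacet
 facet normal 0.966 -0.110 0.233
  outer loop
   vertex 3.5 1.6 5.5
   vertex 4.3 4.4 3.5
   vertex 3.7 4.0 5.8
  endloop
 endfacet
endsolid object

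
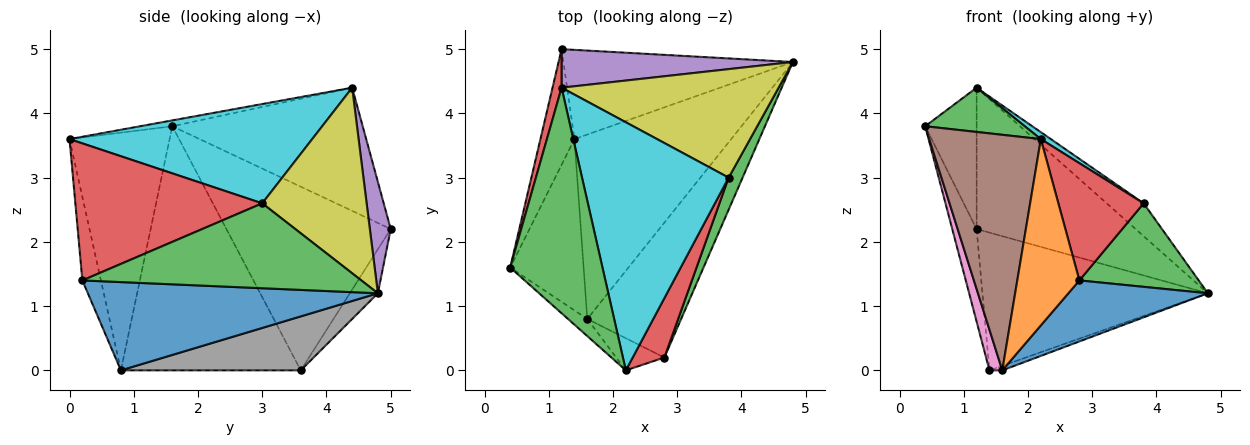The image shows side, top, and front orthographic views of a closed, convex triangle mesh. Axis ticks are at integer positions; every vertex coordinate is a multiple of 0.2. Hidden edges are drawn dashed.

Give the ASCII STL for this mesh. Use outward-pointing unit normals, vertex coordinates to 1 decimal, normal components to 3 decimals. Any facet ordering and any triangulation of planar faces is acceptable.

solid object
 facet normal -0.973 0.144 -0.180
  outer loop
   vertex 1.2 5.0 2.2
   vertex 1.4 3.6 0.0
   vertex 0.4 1.6 3.8
  endloop
 endfacet
 facet normal -0.104 0.835 -0.541
  outer loop
   vertex 1.2 5.0 2.2
   vertex 4.8 4.8 1.2
   vertex 1.4 3.6 0.0
  endloop
 endfacet
 facet normal -0.062 -0.192 0.979
  outer loop
   vertex 1.2 4.4 4.4
   vertex 0.4 1.6 3.8
   vertex 2.2 0.0 3.6
  endloop
 endfacet
 facet normal -0.963 0.260 0.071
  outer loop
   vertex 1.2 4.4 4.4
   vertex 1.2 5.0 2.2
   vertex 0.4 1.6 3.8
  endloop
 endfacet
 facet normal 0.126 0.957 0.261
  outer loop
   vertex 1.2 4.4 4.4
   vertex 4.8 4.8 1.2
   vertex 1.2 5.0 2.2
  endloop
 endfacet
 facet normal -0.667 -0.743 -0.054
  outer loop
   vertex 1.6 0.8 0.0
   vertex 2.2 0.0 3.6
   vertex 0.4 1.6 3.8
  endloop
 endfacet
 facet normal -0.955 -0.068 -0.287
  outer loop
   vertex 1.6 0.8 0.0
   vertex 0.4 1.6 3.8
   vertex 1.4 3.6 0.0
  endloop
 endfacet
 facet normal 0.325 0.023 -0.945
  outer loop
   vertex 1.6 0.8 0.0
   vertex 1.4 3.6 0.0
   vertex 4.8 4.8 1.2
  endloop
 endfacet
 facet normal 0.633 0.224 0.741
  outer loop
   vertex 3.8 3.0 2.6
   vertex 4.8 4.8 1.2
   vertex 1.2 4.4 4.4
  endloop
 endfacet
 facet normal 0.561 -0.023 0.828
  outer loop
   vertex 3.8 3.0 2.6
   vertex 1.2 4.4 4.4
   vertex 2.2 0.0 3.6
  endloop
 endfacet
 facet normal 0.651 -0.313 -0.692
  outer loop
   vertex 2.8 0.2 1.4
   vertex 1.6 0.8 0.0
   vertex 4.8 4.8 1.2
  endloop
 endfacet
 facet normal -0.283 -0.945 -0.163
  outer loop
   vertex 2.8 0.2 1.4
   vertex 2.2 0.0 3.6
   vertex 1.6 0.8 0.0
  endloop
 endfacet
 facet normal 0.909 -0.389 0.150
  outer loop
   vertex 2.8 0.2 1.4
   vertex 4.8 4.8 1.2
   vertex 3.8 3.0 2.6
  endloop
 endfacet
 facet normal 0.890 -0.406 0.206
  outer loop
   vertex 2.8 0.2 1.4
   vertex 3.8 3.0 2.6
   vertex 2.2 0.0 3.6
  endloop
 endfacet
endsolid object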